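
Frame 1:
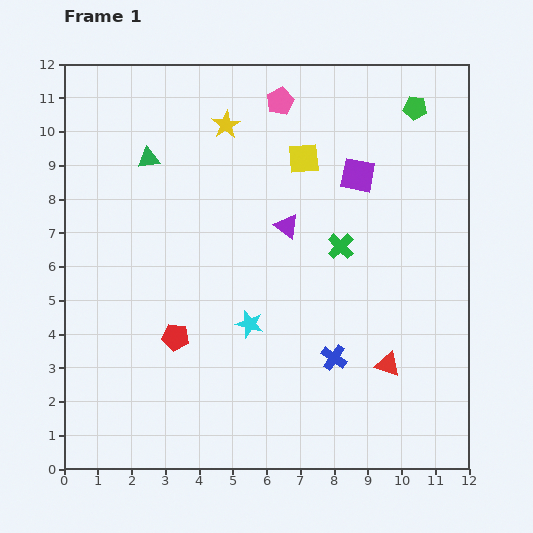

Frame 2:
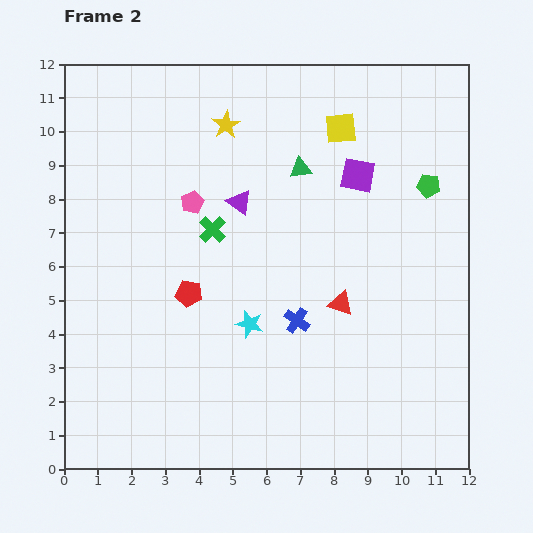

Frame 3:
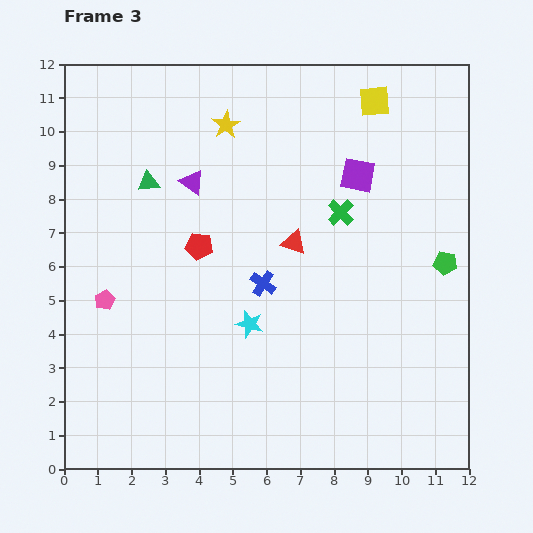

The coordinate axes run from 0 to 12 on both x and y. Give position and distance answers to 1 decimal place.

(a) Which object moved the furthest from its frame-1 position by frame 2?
the green triangle

(moved 4.5; next 4.0)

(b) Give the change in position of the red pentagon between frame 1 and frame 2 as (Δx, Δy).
(0.4, 1.3)

The red pentagon was at (3.3, 3.9) in frame 1 and (3.7, 5.2) in frame 2.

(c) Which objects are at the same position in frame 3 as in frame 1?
the purple square, the yellow star, the cyan star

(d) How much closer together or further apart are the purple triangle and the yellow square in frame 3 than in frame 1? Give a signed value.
+3.8

Distance in frame 1: 2.1. Distance in frame 3: 5.9.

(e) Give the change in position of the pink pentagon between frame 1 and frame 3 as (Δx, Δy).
(-5.2, -5.9)

The pink pentagon was at (6.4, 10.9) in frame 1 and (1.2, 5.0) in frame 3.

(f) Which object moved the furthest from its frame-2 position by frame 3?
the green triangle

(moved 4.5; next 3.9)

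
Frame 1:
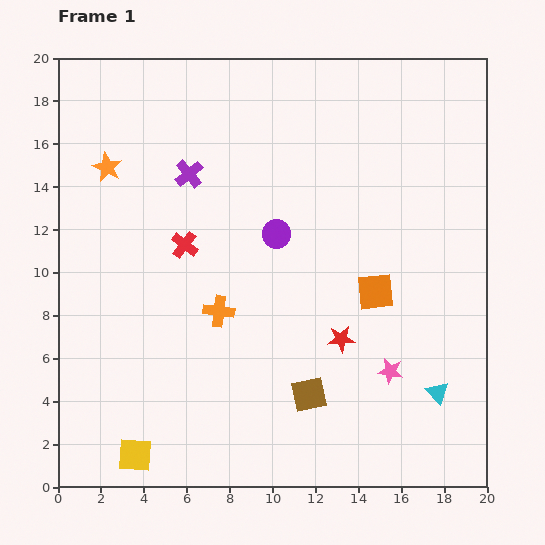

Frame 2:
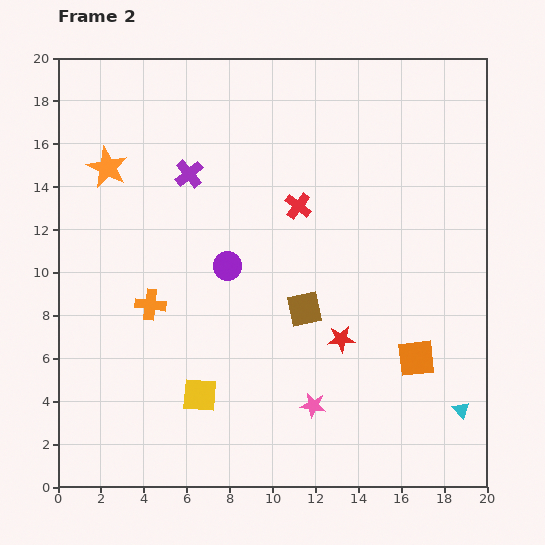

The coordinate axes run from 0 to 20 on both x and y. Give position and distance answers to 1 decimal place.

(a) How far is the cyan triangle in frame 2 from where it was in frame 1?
1.4

The cyan triangle moved from (17.7, 4.4) to (18.8, 3.6), a distance of √(1.1² + 0.8²) ≈ 1.4.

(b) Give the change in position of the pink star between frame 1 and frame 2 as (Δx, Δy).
(-3.6, -1.6)

The pink star was at (15.5, 5.4) in frame 1 and (11.9, 3.8) in frame 2.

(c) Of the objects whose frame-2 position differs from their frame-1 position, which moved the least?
the cyan triangle

(moved 1.4)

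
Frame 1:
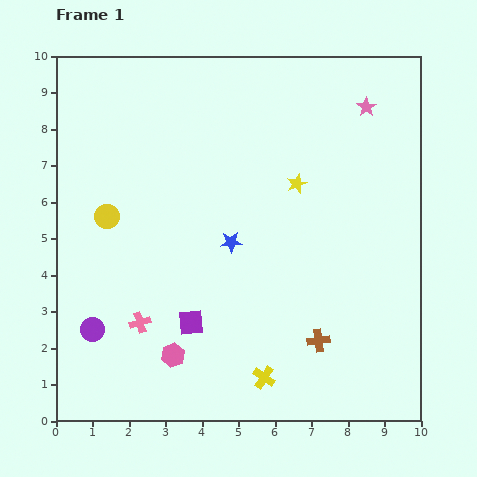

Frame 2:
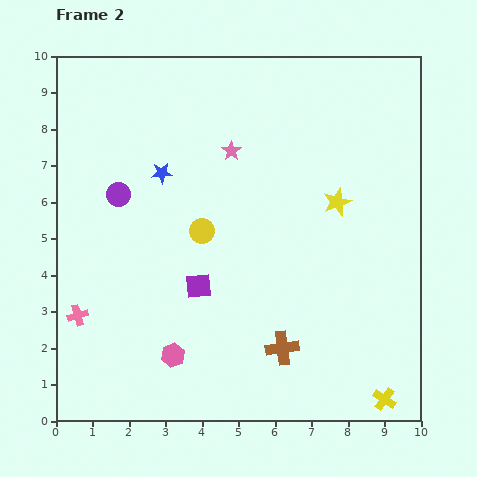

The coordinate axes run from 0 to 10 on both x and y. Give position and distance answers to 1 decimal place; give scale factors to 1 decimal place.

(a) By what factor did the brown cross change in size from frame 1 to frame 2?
1.5×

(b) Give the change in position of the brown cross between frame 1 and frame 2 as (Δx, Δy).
(-1.0, -0.2)

The brown cross was at (7.2, 2.2) in frame 1 and (6.2, 2.0) in frame 2.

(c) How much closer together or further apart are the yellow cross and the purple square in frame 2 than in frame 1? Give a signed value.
+3.5

Distance in frame 1: 2.5. Distance in frame 2: 6.0.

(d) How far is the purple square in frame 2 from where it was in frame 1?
1.0

The purple square moved from (3.7, 2.7) to (3.9, 3.7), a distance of √(0.2² + 1.0²) ≈ 1.0.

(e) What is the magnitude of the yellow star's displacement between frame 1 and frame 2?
1.2

The yellow star moved from (6.6, 6.5) to (7.7, 6.0), a distance of √(1.1² + 0.5²) ≈ 1.2.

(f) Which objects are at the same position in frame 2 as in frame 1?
the pink hexagon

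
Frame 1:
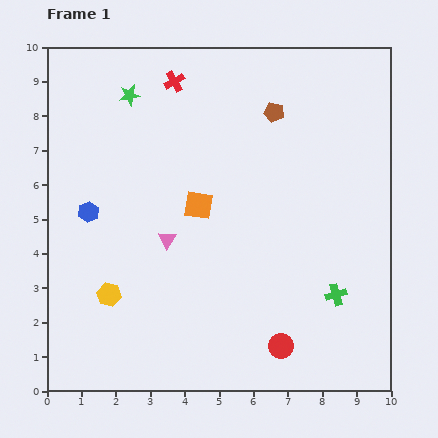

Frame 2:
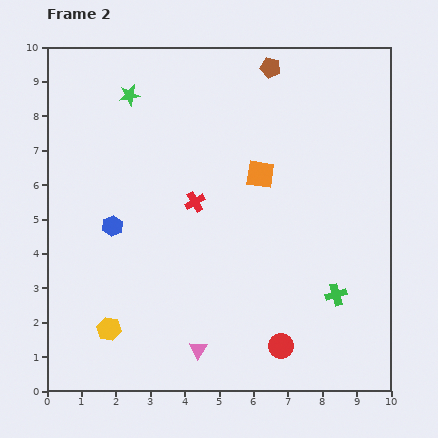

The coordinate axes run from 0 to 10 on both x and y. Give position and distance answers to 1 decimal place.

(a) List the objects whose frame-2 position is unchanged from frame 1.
the red circle, the green cross, the green star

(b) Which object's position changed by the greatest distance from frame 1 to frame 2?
the red cross

(moved 3.6; next 3.3)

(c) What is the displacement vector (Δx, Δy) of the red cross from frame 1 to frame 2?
(0.6, -3.5)

The red cross was at (3.7, 9.0) in frame 1 and (4.3, 5.5) in frame 2.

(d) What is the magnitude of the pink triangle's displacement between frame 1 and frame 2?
3.3

The pink triangle moved from (3.5, 4.4) to (4.4, 1.2), a distance of √(0.9² + 3.2²) ≈ 3.3.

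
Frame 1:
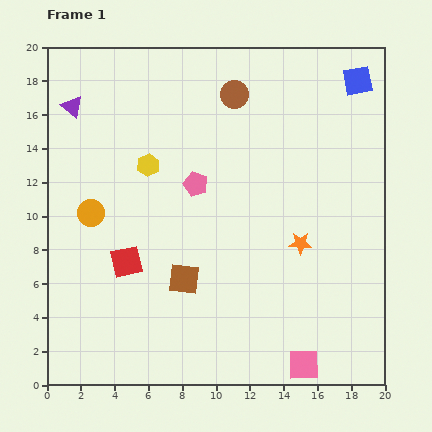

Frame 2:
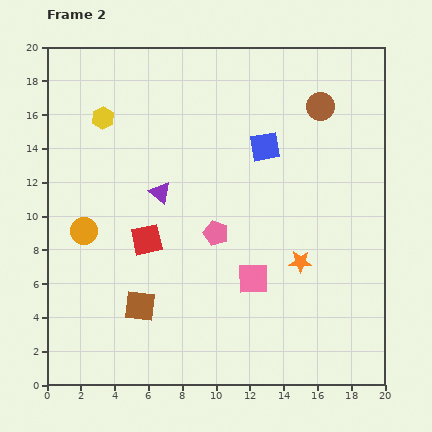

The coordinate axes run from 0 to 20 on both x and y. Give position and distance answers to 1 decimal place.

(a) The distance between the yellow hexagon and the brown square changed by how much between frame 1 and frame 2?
+4.3

Distance in frame 1: 7.0. Distance in frame 2: 11.3.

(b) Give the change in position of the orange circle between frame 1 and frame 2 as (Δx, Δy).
(-0.4, -1.1)

The orange circle was at (2.6, 10.2) in frame 1 and (2.2, 9.1) in frame 2.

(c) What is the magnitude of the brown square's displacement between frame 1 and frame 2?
3.1

The brown square moved from (8.1, 6.3) to (5.5, 4.7), a distance of √(2.6² + 1.6²) ≈ 3.1.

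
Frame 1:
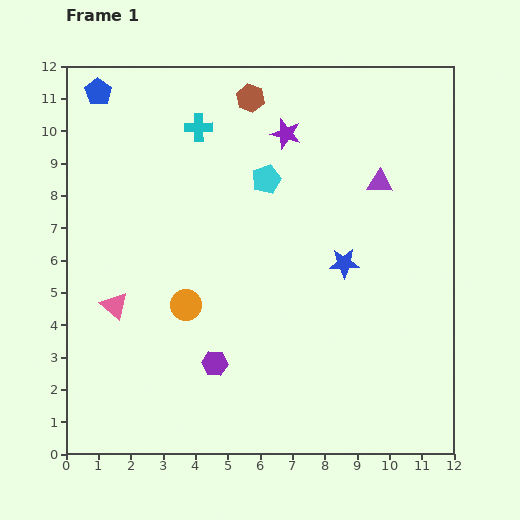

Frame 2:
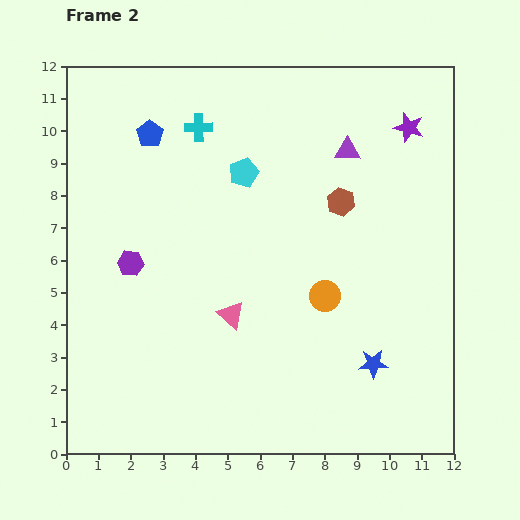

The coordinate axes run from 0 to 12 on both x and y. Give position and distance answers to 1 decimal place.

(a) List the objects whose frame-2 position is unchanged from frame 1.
the cyan cross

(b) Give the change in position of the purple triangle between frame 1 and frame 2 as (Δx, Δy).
(-1.0, 1.0)

The purple triangle was at (9.7, 8.4) in frame 1 and (8.7, 9.4) in frame 2.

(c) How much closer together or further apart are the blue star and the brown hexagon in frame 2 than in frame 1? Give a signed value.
-0.8

Distance in frame 1: 5.9. Distance in frame 2: 5.1.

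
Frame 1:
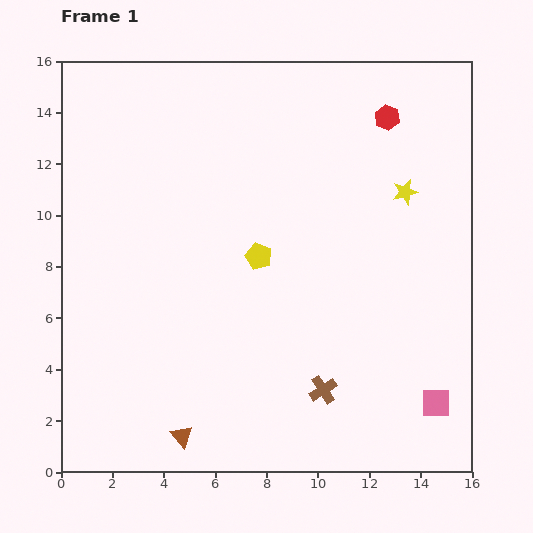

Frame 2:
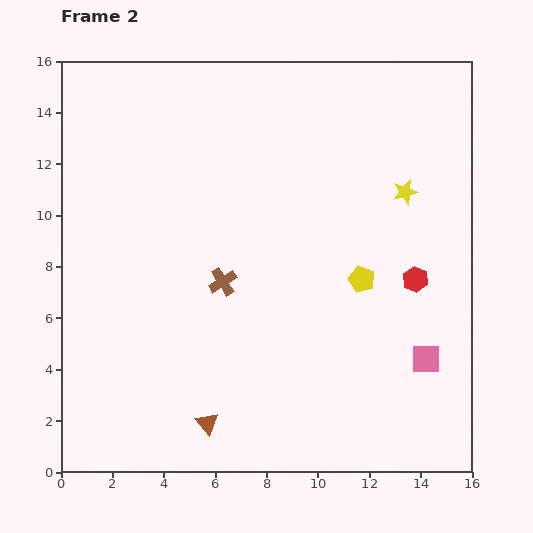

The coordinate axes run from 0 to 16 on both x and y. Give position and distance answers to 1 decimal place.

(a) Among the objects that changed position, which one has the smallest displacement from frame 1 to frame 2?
the brown triangle

(moved 1.1)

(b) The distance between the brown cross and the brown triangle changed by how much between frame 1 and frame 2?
-0.3

Distance in frame 1: 5.8. Distance in frame 2: 5.5.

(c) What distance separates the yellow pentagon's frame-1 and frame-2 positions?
4.1

The yellow pentagon moved from (7.7, 8.4) to (11.7, 7.5), a distance of √(4.0² + 0.9²) ≈ 4.1.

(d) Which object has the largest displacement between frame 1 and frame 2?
the red hexagon

(moved 6.4; next 5.7)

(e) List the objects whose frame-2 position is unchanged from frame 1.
the yellow star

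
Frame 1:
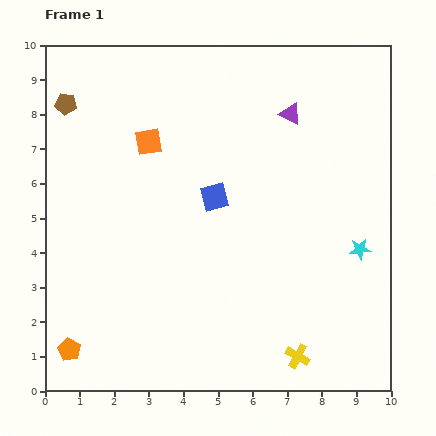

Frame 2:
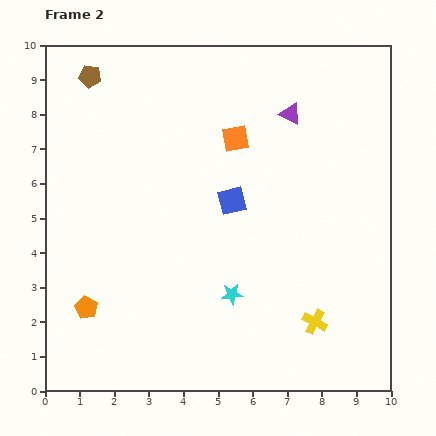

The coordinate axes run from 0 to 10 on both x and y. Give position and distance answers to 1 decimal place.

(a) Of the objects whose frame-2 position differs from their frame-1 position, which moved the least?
the blue square

(moved 0.5)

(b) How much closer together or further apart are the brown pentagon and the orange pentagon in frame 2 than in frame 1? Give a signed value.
-0.4

Distance in frame 1: 7.1. Distance in frame 2: 6.7.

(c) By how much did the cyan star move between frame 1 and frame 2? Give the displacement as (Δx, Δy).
(-3.7, -1.3)

The cyan star was at (9.1, 4.1) in frame 1 and (5.4, 2.8) in frame 2.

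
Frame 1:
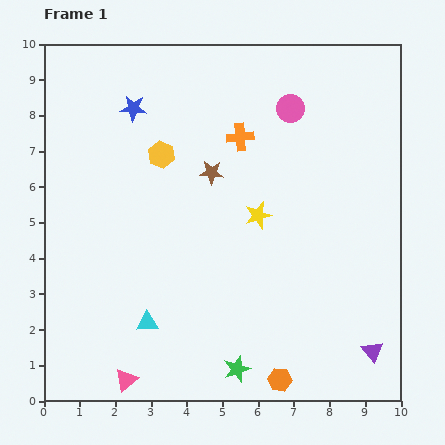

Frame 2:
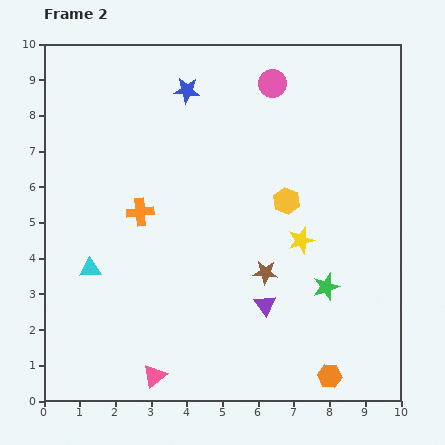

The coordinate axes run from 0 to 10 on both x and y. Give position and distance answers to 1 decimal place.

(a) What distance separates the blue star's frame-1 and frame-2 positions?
1.6

The blue star moved from (2.5, 8.2) to (4.0, 8.7), a distance of √(1.5² + 0.5²) ≈ 1.6.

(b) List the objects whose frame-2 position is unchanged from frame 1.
none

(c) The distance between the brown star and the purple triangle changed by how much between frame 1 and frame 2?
-5.8

Distance in frame 1: 6.7. Distance in frame 2: 0.9.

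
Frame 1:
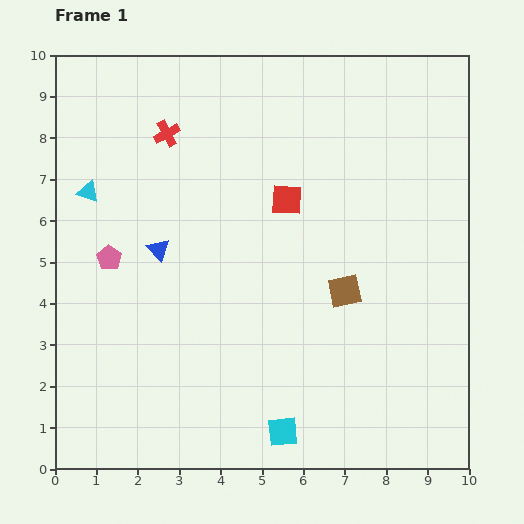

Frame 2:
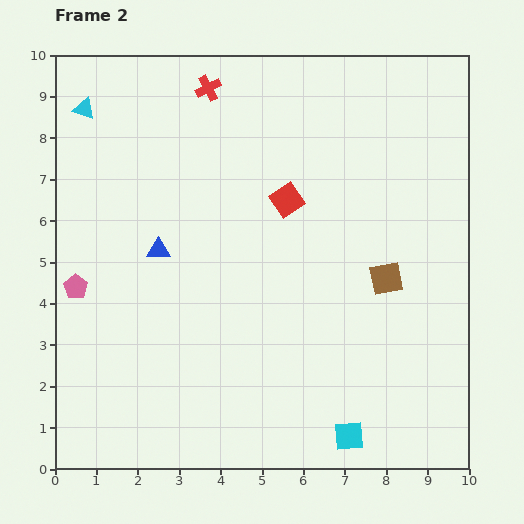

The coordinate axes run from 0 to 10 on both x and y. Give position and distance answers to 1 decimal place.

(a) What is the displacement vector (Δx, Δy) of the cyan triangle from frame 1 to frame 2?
(-0.1, 2.0)

The cyan triangle was at (0.8, 6.7) in frame 1 and (0.7, 8.7) in frame 2.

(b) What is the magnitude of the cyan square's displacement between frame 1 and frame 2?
1.6

The cyan square moved from (5.5, 0.9) to (7.1, 0.8), a distance of √(1.6² + 0.1²) ≈ 1.6.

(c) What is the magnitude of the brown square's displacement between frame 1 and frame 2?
1.0

The brown square moved from (7.0, 4.3) to (8.0, 4.6), a distance of √(1.0² + 0.3²) ≈ 1.0.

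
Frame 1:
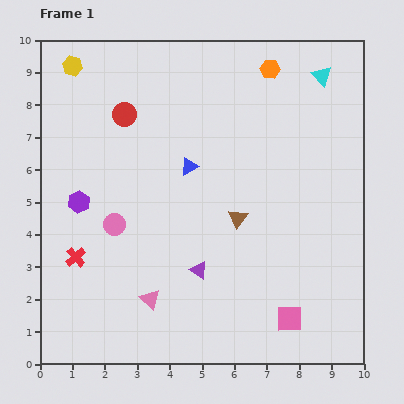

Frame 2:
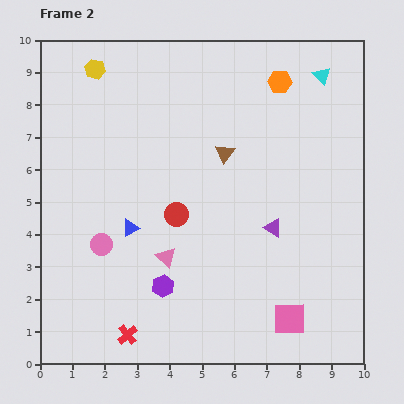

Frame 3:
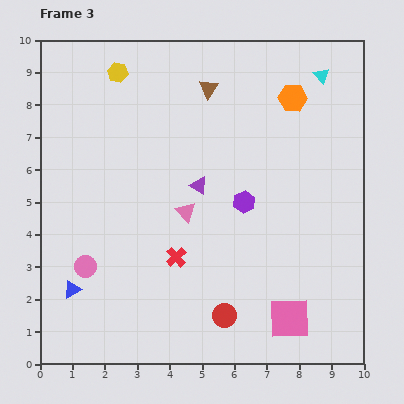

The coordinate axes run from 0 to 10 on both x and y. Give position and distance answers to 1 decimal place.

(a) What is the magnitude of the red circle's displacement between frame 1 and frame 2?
3.5

The red circle moved from (2.6, 7.7) to (4.2, 4.6), a distance of √(1.6² + 3.1²) ≈ 3.5.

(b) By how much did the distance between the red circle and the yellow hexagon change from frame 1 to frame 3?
+6.0

Distance in frame 1: 2.2. Distance in frame 3: 8.2.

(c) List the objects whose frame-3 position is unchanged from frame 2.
the pink square, the cyan triangle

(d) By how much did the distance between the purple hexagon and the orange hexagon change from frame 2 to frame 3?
-3.8

Distance in frame 2: 7.3. Distance in frame 3: 3.5.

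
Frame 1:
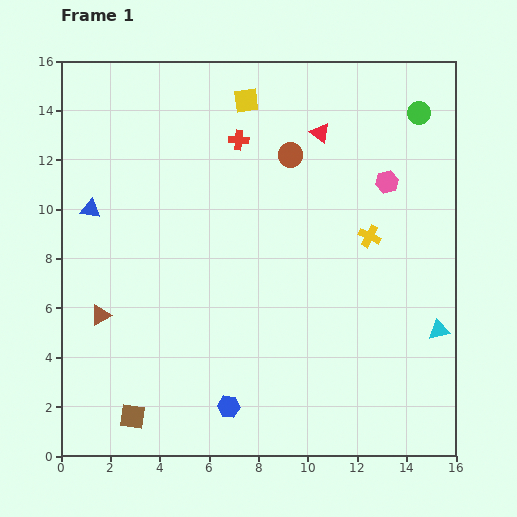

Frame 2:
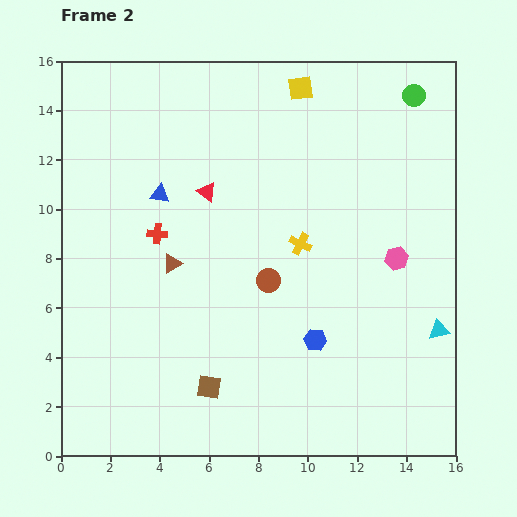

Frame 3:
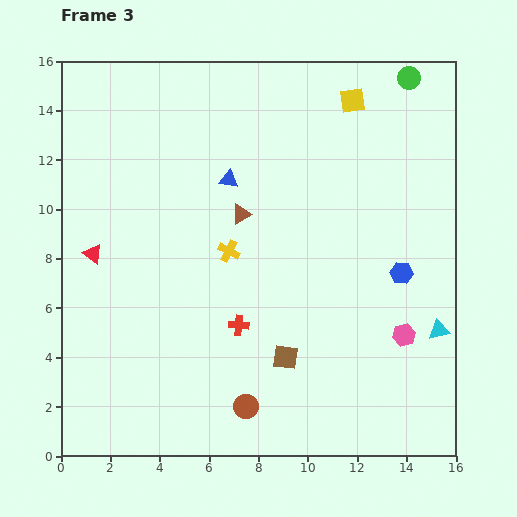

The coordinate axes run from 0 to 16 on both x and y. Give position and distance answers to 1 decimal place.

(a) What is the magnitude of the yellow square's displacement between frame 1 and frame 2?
2.3

The yellow square moved from (7.5, 14.4) to (9.7, 14.9), a distance of √(2.2² + 0.5²) ≈ 2.3.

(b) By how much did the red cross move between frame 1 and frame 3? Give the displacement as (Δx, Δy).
(0.0, -7.5)

The red cross was at (7.2, 12.8) in frame 1 and (7.2, 5.3) in frame 3.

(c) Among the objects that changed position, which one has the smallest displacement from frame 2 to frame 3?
the green circle

(moved 0.7)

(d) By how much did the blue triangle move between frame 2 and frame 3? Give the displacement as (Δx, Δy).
(2.8, 0.6)

The blue triangle was at (4.0, 10.6) in frame 2 and (6.8, 11.2) in frame 3.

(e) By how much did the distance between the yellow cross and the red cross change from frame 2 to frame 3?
-2.8

Distance in frame 2: 5.8. Distance in frame 3: 3.0.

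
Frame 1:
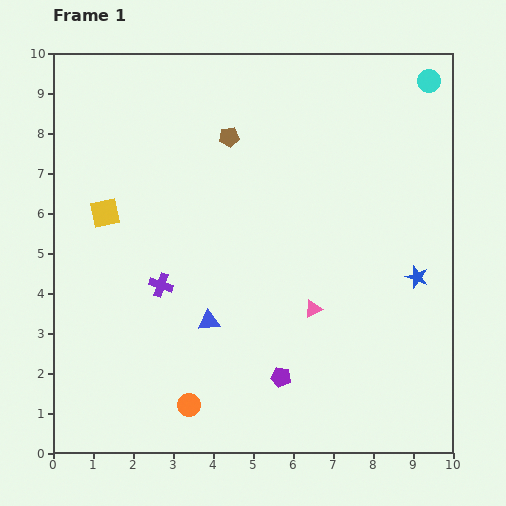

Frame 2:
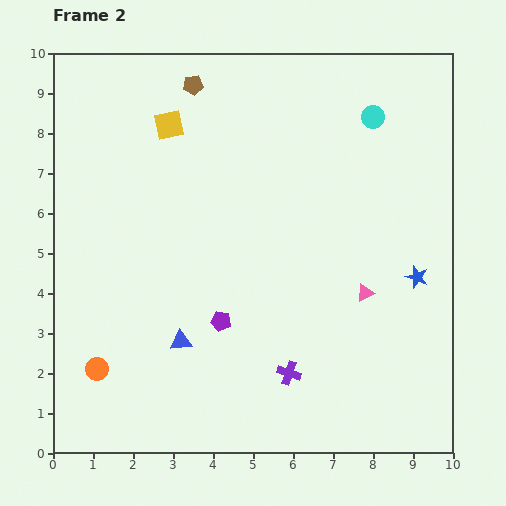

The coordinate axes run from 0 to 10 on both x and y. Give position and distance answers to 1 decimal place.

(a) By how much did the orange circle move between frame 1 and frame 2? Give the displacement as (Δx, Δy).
(-2.3, 0.9)

The orange circle was at (3.4, 1.2) in frame 1 and (1.1, 2.1) in frame 2.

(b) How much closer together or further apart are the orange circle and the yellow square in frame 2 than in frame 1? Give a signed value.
+1.2

Distance in frame 1: 5.2. Distance in frame 2: 6.4.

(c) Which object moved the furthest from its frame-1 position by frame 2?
the purple cross

(moved 3.9; next 2.7)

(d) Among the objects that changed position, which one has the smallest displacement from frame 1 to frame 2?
the blue triangle

(moved 0.9)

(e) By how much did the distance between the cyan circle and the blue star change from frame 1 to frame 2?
-0.8

Distance in frame 1: 4.9. Distance in frame 2: 4.1.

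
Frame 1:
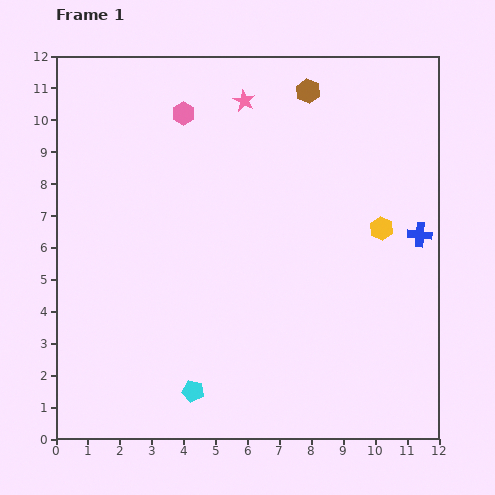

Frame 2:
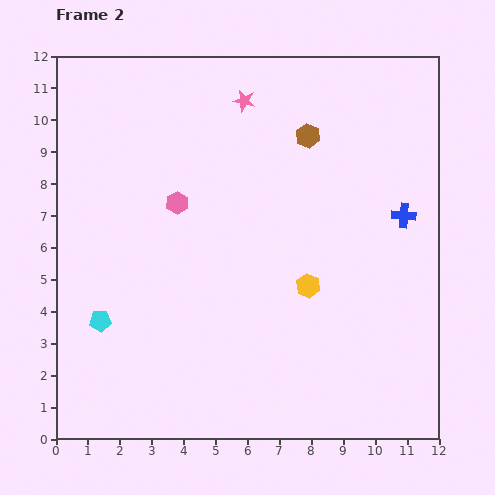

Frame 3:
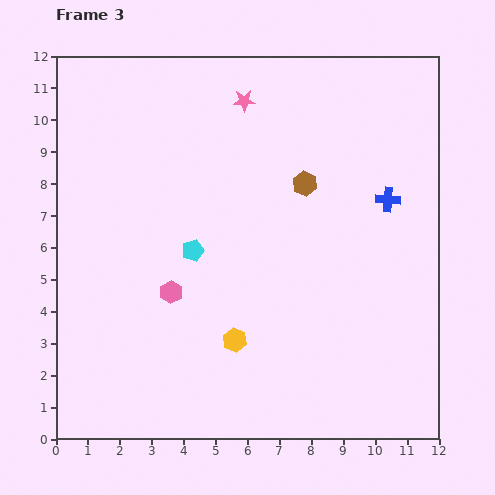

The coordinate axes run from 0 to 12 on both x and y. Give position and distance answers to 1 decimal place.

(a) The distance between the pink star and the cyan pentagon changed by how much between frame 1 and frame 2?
-1.0

Distance in frame 1: 9.2. Distance in frame 2: 8.2.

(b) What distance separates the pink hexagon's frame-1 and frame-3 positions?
5.6

The pink hexagon moved from (4.0, 10.2) to (3.6, 4.6), a distance of √(0.4² + 5.6²) ≈ 5.6.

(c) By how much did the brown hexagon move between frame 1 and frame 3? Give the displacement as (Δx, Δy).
(-0.1, -2.9)

The brown hexagon was at (7.9, 10.9) in frame 1 and (7.8, 8.0) in frame 3.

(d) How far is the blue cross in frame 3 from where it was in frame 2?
0.7

The blue cross moved from (10.9, 7.0) to (10.4, 7.5), a distance of √(0.5² + 0.5²) ≈ 0.7.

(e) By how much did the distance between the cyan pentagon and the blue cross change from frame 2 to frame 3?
-3.8

Distance in frame 2: 10.1. Distance in frame 3: 6.3.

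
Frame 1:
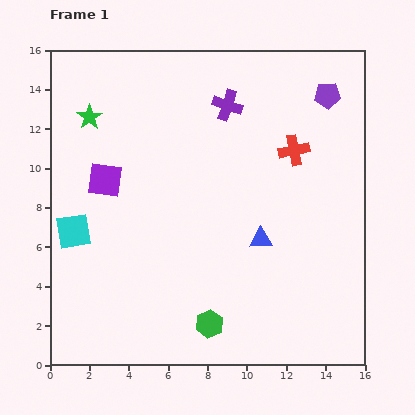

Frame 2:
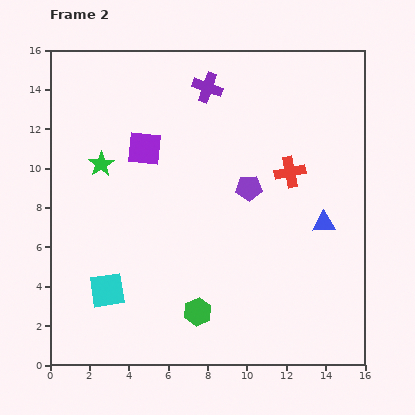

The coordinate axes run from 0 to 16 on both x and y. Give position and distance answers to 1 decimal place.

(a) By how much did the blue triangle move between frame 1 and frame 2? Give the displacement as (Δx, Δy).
(3.2, 0.8)

The blue triangle was at (10.7, 6.4) in frame 1 and (13.9, 7.2) in frame 2.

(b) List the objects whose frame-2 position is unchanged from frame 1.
none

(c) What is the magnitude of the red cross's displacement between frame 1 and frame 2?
1.1

The red cross moved from (12.4, 10.9) to (12.2, 9.8), a distance of √(0.2² + 1.1²) ≈ 1.1.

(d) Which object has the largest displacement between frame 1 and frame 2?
the purple pentagon

(moved 6.2; next 3.4)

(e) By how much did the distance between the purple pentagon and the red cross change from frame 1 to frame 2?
-1.1

Distance in frame 1: 3.3. Distance in frame 2: 2.2.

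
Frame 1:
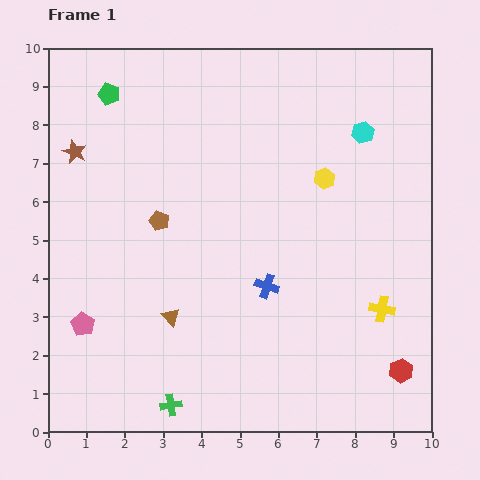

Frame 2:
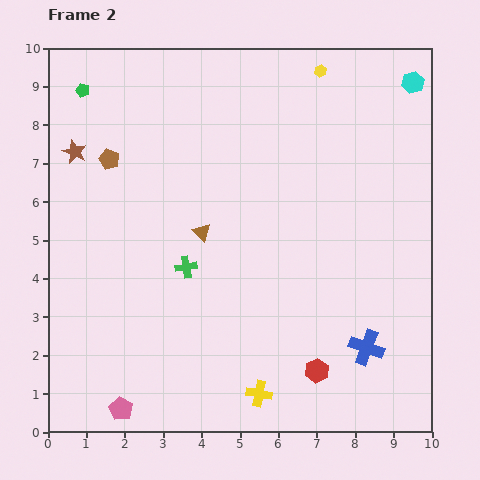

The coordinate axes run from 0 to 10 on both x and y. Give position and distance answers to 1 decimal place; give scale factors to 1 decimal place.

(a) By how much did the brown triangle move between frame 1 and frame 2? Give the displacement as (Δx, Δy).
(0.8, 2.2)

The brown triangle was at (3.2, 3.0) in frame 1 and (4.0, 5.2) in frame 2.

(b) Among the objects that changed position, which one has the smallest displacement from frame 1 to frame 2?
the green pentagon

(moved 0.7)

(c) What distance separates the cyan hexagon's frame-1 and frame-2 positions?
1.8

The cyan hexagon moved from (8.2, 7.8) to (9.5, 9.1), a distance of √(1.3² + 1.3²) ≈ 1.8.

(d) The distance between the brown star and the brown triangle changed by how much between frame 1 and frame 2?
-1.1

Distance in frame 1: 5.0. Distance in frame 2: 3.9.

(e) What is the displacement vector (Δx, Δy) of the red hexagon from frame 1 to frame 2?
(-2.2, 0.0)

The red hexagon was at (9.2, 1.6) in frame 1 and (7.0, 1.6) in frame 2.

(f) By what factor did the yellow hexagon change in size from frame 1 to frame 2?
0.6×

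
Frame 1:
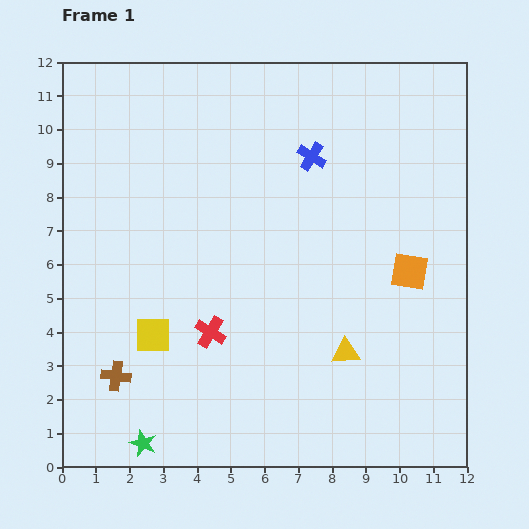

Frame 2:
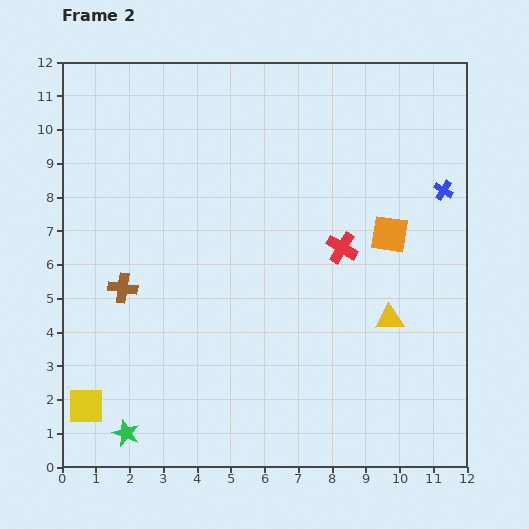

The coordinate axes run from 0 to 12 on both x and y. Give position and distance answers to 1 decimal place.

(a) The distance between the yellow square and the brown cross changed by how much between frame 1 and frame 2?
+2.1

Distance in frame 1: 1.6. Distance in frame 2: 3.7.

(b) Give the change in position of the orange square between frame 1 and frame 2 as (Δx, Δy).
(-0.6, 1.1)

The orange square was at (10.3, 5.8) in frame 1 and (9.7, 6.9) in frame 2.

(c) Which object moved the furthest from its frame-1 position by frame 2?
the red cross

(moved 4.6; next 4.0)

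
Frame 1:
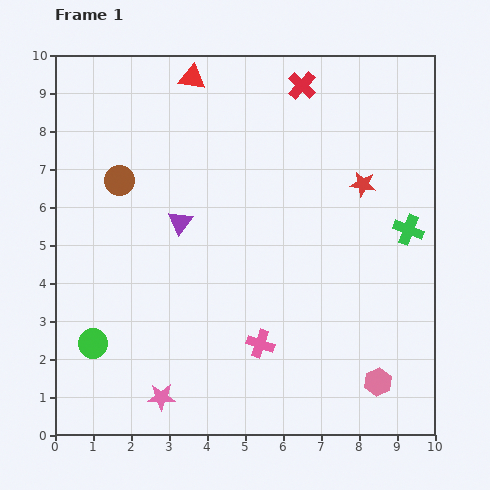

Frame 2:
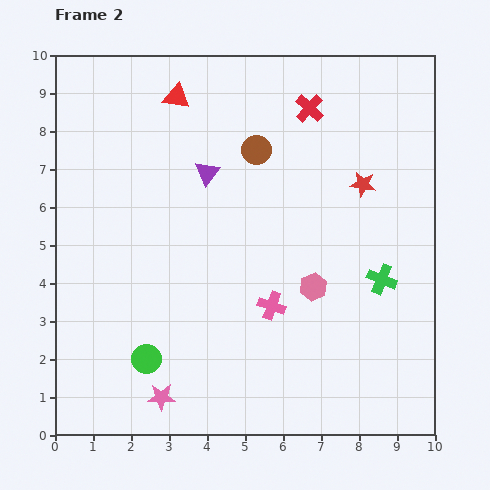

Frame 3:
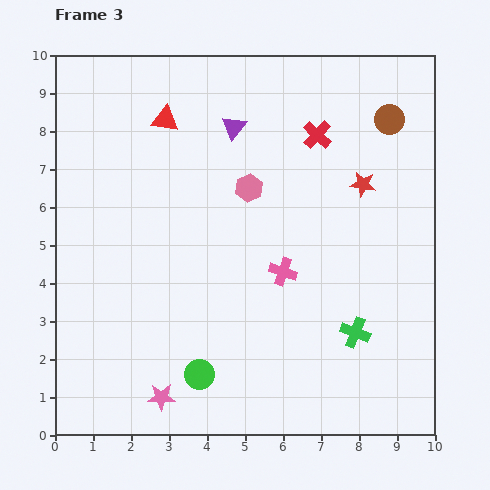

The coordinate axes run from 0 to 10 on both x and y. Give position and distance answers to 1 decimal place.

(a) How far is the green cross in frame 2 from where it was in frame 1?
1.5

The green cross moved from (9.3, 5.4) to (8.6, 4.1), a distance of √(0.7² + 1.3²) ≈ 1.5.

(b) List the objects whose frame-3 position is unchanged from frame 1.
the pink star, the red star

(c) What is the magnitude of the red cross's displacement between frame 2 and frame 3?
0.7

The red cross moved from (6.7, 8.6) to (6.9, 7.9), a distance of √(0.2² + 0.7²) ≈ 0.7.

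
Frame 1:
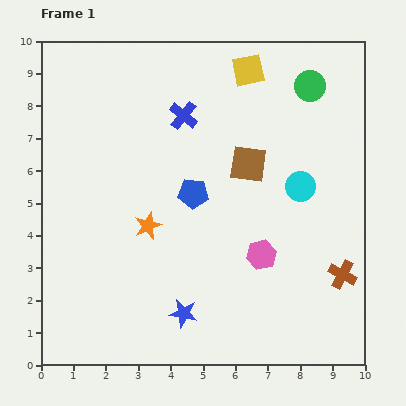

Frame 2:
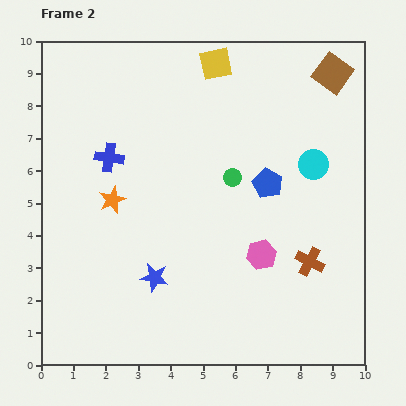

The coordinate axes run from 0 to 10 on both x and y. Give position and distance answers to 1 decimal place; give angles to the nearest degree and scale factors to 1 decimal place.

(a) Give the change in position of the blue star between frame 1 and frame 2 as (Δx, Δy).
(-0.9, 1.1)

The blue star was at (4.4, 1.6) in frame 1 and (3.5, 2.7) in frame 2.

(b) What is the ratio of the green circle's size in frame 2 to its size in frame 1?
0.6×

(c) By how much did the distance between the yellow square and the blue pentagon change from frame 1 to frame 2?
-0.2

Distance in frame 1: 4.2. Distance in frame 2: 4.0.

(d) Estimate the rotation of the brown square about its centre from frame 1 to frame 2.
28° clockwise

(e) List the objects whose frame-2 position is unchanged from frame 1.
the pink hexagon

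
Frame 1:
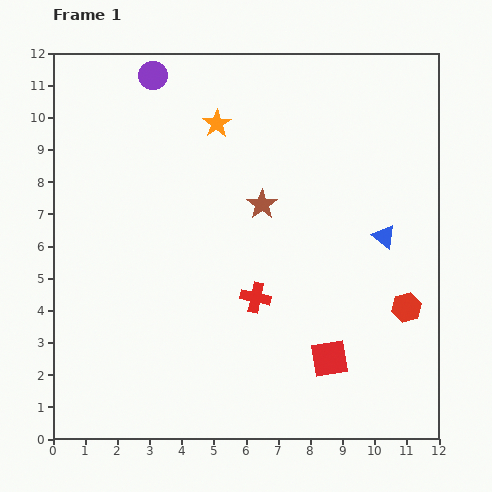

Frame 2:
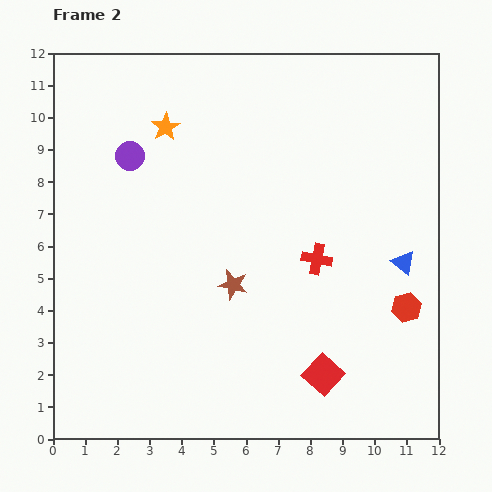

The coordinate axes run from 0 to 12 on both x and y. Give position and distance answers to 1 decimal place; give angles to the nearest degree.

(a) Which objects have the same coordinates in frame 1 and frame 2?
the red hexagon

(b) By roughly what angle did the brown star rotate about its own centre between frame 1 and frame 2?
24° counter-clockwise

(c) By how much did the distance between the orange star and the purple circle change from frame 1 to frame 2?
-1.1

Distance in frame 1: 2.5. Distance in frame 2: 1.4.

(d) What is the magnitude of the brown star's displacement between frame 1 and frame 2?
2.7

The brown star moved from (6.5, 7.3) to (5.6, 4.8), a distance of √(0.9² + 2.5²) ≈ 2.7.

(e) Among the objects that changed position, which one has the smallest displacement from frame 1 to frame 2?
the red square

(moved 0.5)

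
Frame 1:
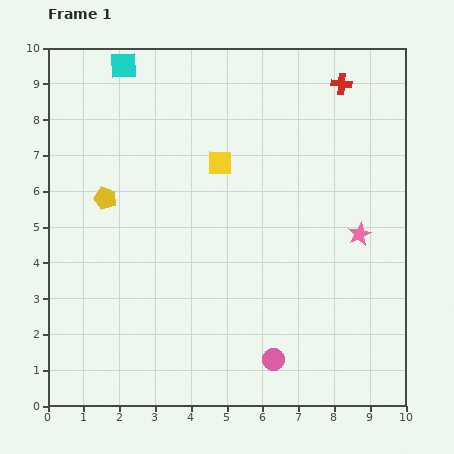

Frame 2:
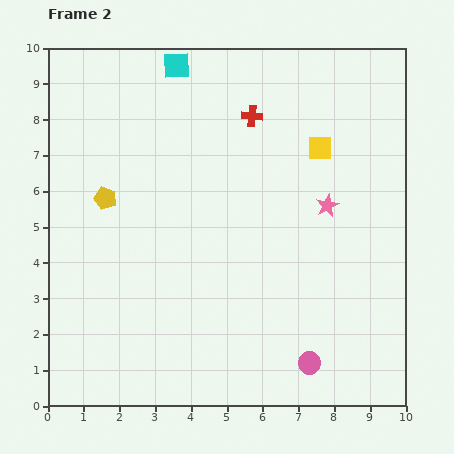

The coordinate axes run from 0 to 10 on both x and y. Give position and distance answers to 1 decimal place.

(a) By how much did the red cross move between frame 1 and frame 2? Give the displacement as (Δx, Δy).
(-2.5, -0.9)

The red cross was at (8.2, 9.0) in frame 1 and (5.7, 8.1) in frame 2.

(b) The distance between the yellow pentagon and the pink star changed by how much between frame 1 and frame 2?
-1.0

Distance in frame 1: 7.2. Distance in frame 2: 6.2.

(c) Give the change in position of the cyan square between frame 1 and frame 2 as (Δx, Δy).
(1.5, 0.0)

The cyan square was at (2.1, 9.5) in frame 1 and (3.6, 9.5) in frame 2.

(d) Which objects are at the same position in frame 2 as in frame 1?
the yellow pentagon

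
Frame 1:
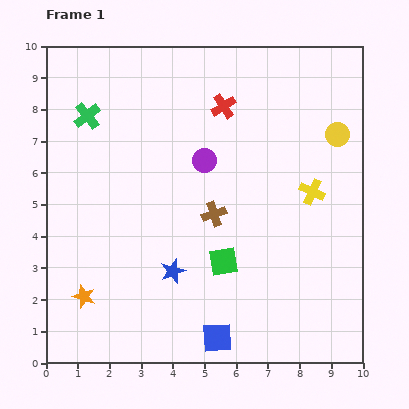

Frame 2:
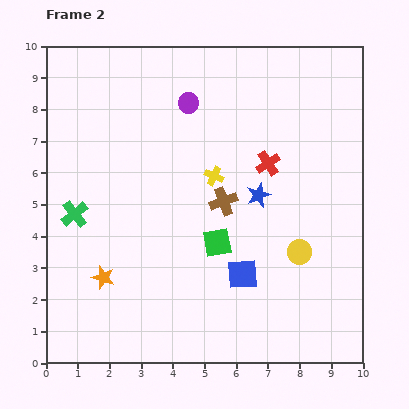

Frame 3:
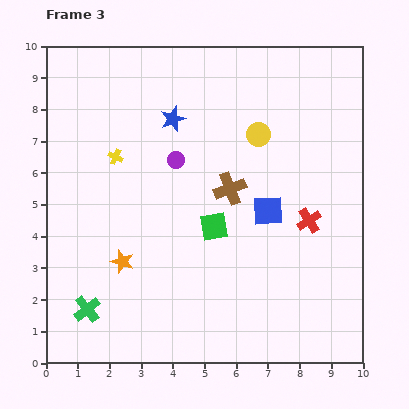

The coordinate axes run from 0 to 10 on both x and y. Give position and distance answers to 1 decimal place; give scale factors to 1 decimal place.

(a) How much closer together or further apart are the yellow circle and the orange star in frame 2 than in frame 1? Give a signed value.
-3.2

Distance in frame 1: 9.5. Distance in frame 2: 6.3.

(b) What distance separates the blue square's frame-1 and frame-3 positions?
4.3

The blue square moved from (5.4, 0.8) to (7.0, 4.8), a distance of √(1.6² + 4.0²) ≈ 4.3.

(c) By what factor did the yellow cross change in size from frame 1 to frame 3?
0.6×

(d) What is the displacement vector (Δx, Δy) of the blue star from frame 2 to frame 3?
(-2.7, 2.4)

The blue star was at (6.7, 5.3) in frame 2 and (4.0, 7.7) in frame 3.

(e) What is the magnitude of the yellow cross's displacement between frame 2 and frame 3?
3.2

The yellow cross moved from (5.3, 5.9) to (2.2, 6.5), a distance of √(3.1² + 0.6²) ≈ 3.2.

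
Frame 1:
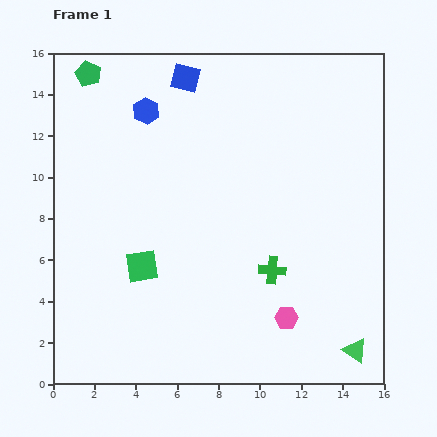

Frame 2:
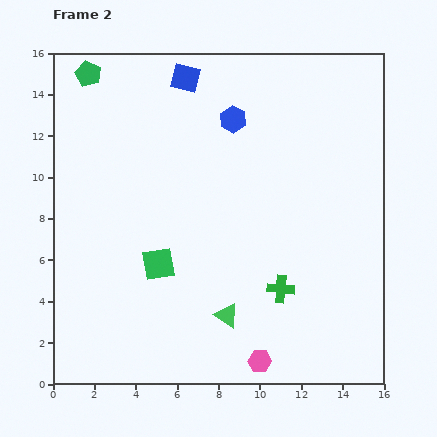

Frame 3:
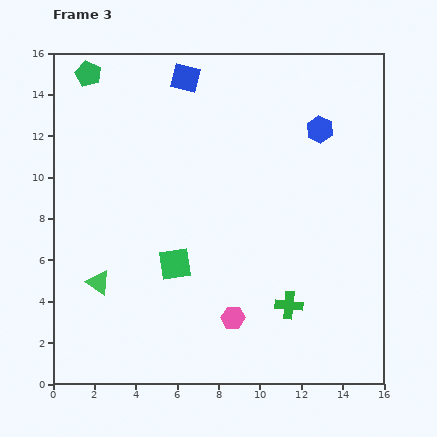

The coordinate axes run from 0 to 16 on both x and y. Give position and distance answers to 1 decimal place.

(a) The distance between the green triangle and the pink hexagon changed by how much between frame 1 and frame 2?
-1.0

Distance in frame 1: 3.7. Distance in frame 2: 2.7.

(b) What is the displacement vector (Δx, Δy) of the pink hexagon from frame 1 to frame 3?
(-2.6, 0.0)

The pink hexagon was at (11.3, 3.2) in frame 1 and (8.7, 3.2) in frame 3.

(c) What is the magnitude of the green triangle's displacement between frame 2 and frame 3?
6.4

The green triangle moved from (8.4, 3.3) to (2.2, 4.9), a distance of √(6.2² + 1.6²) ≈ 6.4.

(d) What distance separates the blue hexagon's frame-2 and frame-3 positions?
4.2

The blue hexagon moved from (8.7, 12.8) to (12.9, 12.3), a distance of √(4.2² + 0.5²) ≈ 4.2.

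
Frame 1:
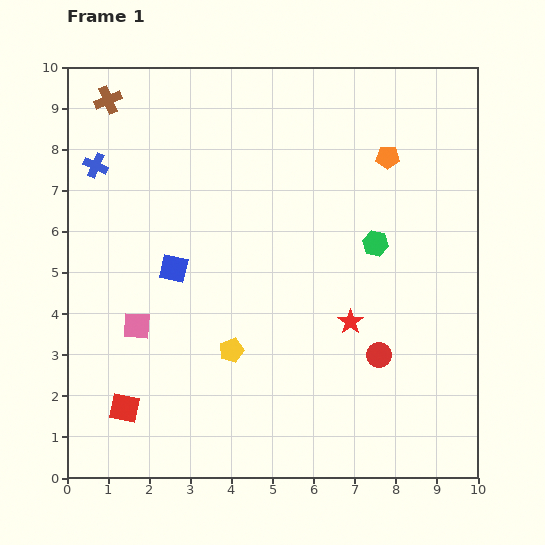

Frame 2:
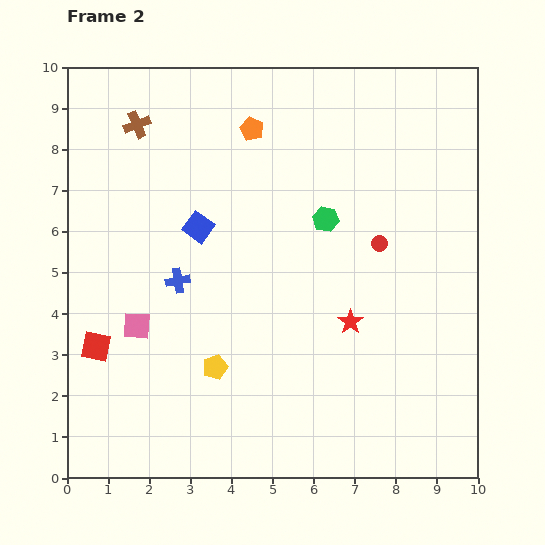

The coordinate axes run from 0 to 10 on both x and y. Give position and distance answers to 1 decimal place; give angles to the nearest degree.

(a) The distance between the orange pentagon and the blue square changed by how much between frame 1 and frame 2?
-3.2

Distance in frame 1: 5.9. Distance in frame 2: 2.7.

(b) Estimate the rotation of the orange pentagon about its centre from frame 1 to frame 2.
24° clockwise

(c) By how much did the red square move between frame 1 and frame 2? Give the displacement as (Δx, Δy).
(-0.7, 1.5)

The red square was at (1.4, 1.7) in frame 1 and (0.7, 3.2) in frame 2.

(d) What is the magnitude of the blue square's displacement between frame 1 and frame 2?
1.2

The blue square moved from (2.6, 5.1) to (3.2, 6.1), a distance of √(0.6² + 1.0²) ≈ 1.2.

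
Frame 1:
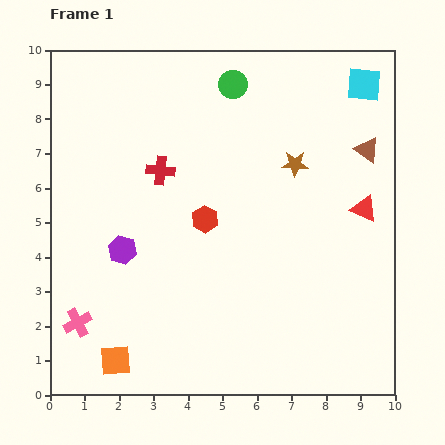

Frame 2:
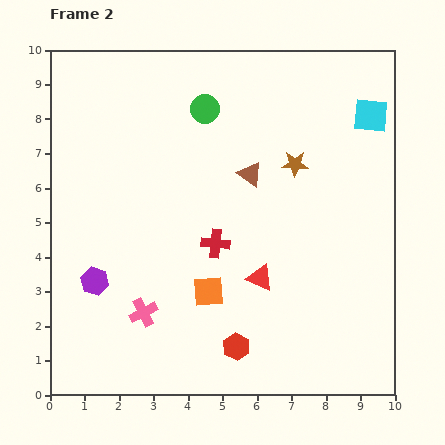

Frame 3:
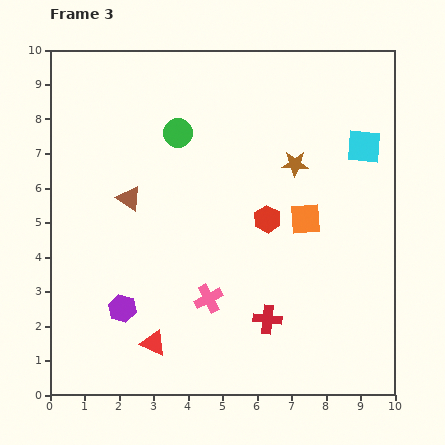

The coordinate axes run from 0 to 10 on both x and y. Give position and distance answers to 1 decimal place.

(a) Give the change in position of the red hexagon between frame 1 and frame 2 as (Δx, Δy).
(0.9, -3.7)

The red hexagon was at (4.5, 5.1) in frame 1 and (5.4, 1.4) in frame 2.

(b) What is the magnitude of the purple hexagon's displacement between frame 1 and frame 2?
1.2

The purple hexagon moved from (2.1, 4.2) to (1.3, 3.3), a distance of √(0.8² + 0.9²) ≈ 1.2.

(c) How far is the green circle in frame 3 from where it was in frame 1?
2.1

The green circle moved from (5.3, 9.0) to (3.7, 7.6), a distance of √(1.6² + 1.4²) ≈ 2.1.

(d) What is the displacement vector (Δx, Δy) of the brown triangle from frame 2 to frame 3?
(-3.5, -0.7)

The brown triangle was at (5.8, 6.4) in frame 2 and (2.3, 5.7) in frame 3.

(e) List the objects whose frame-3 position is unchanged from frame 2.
the brown star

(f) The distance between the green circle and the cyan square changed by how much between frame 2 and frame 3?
+0.6

Distance in frame 2: 4.8. Distance in frame 3: 5.4.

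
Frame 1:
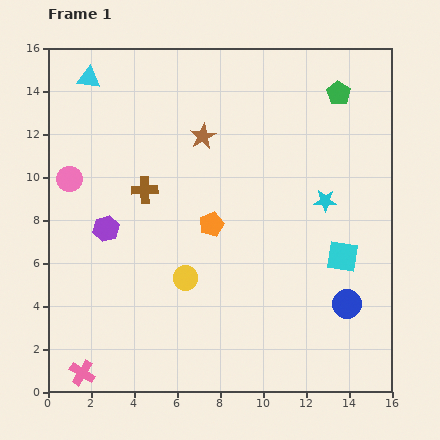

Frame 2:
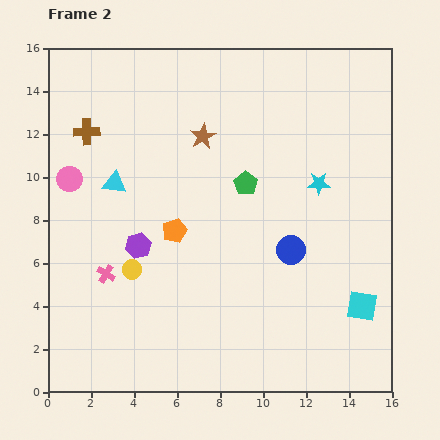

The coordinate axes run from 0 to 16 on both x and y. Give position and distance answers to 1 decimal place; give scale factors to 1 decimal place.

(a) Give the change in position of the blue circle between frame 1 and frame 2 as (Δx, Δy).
(-2.6, 2.5)

The blue circle was at (13.9, 4.1) in frame 1 and (11.3, 6.6) in frame 2.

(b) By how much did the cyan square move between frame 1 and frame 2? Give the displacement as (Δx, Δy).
(0.9, -2.3)

The cyan square was at (13.7, 6.3) in frame 1 and (14.6, 4.0) in frame 2.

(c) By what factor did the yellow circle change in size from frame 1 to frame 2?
0.8×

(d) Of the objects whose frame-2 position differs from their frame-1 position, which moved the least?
the cyan star

(moved 0.9)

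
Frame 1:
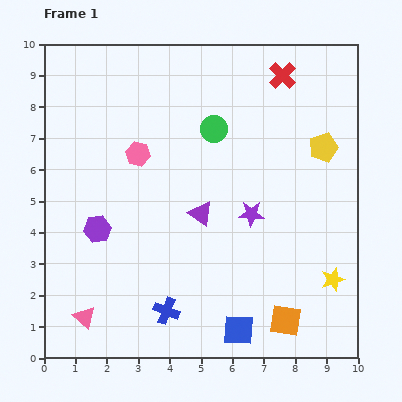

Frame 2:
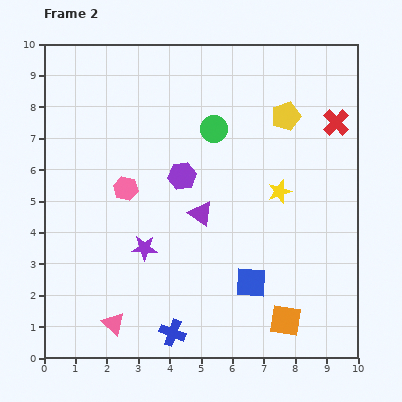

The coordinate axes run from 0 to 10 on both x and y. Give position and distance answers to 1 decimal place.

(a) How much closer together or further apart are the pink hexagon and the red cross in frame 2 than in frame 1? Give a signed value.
+1.8

Distance in frame 1: 5.2. Distance in frame 2: 7.0.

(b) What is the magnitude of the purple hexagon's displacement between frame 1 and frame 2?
3.2

The purple hexagon moved from (1.7, 4.1) to (4.4, 5.8), a distance of √(2.7² + 1.7²) ≈ 3.2.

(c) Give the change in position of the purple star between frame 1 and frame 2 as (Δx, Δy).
(-3.4, -1.1)

The purple star was at (6.6, 4.6) in frame 1 and (3.2, 3.5) in frame 2.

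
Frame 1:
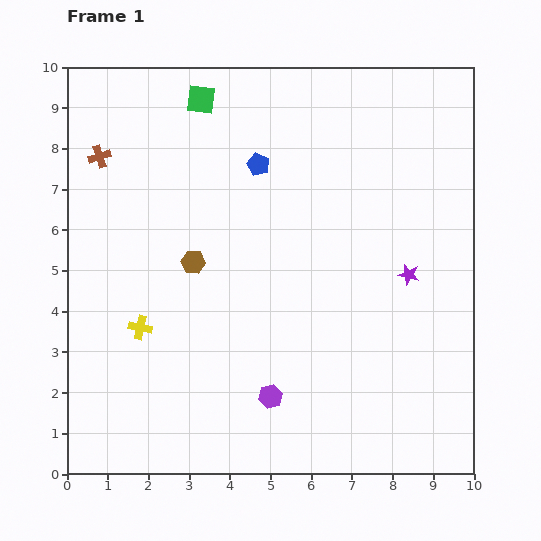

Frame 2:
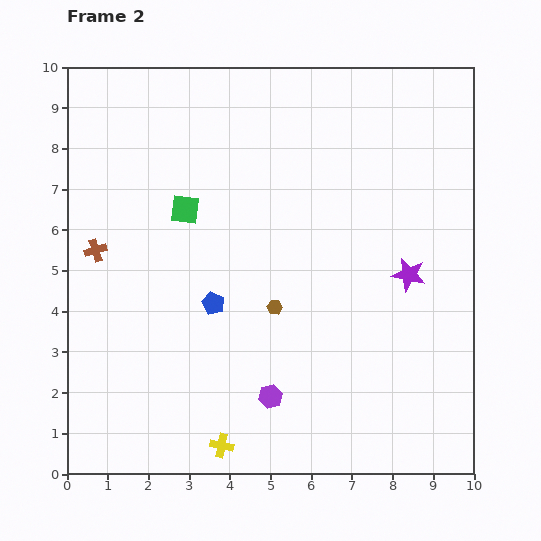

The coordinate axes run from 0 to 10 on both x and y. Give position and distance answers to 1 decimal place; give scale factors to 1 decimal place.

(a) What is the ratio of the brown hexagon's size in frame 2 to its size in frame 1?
0.6×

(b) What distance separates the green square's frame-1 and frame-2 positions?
2.7

The green square moved from (3.3, 9.2) to (2.9, 6.5), a distance of √(0.4² + 2.7²) ≈ 2.7.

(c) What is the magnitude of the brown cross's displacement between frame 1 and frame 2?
2.3

The brown cross moved from (0.8, 7.8) to (0.7, 5.5), a distance of √(0.1² + 2.3²) ≈ 2.3.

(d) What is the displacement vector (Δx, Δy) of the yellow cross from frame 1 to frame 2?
(2.0, -2.9)

The yellow cross was at (1.8, 3.6) in frame 1 and (3.8, 0.7) in frame 2.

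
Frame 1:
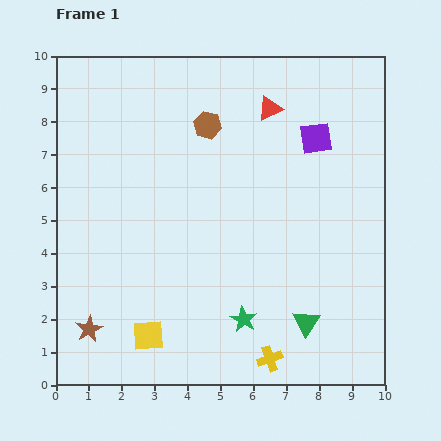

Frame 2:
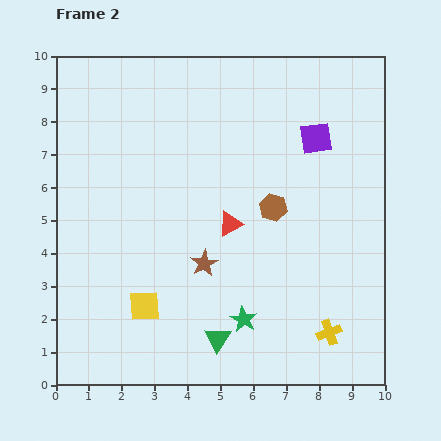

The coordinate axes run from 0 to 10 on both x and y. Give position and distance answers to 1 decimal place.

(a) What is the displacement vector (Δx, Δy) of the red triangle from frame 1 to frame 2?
(-1.2, -3.5)

The red triangle was at (6.5, 8.4) in frame 1 and (5.3, 4.9) in frame 2.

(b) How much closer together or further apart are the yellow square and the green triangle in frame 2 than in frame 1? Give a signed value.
-2.4

Distance in frame 1: 4.8. Distance in frame 2: 2.4.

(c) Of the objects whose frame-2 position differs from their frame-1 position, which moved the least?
the yellow square

(moved 0.9)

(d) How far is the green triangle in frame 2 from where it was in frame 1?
2.7

The green triangle moved from (7.6, 1.9) to (4.9, 1.4), a distance of √(2.7² + 0.5²) ≈ 2.7.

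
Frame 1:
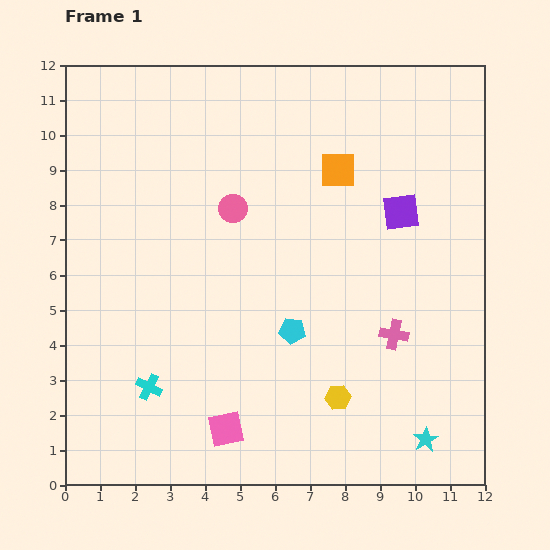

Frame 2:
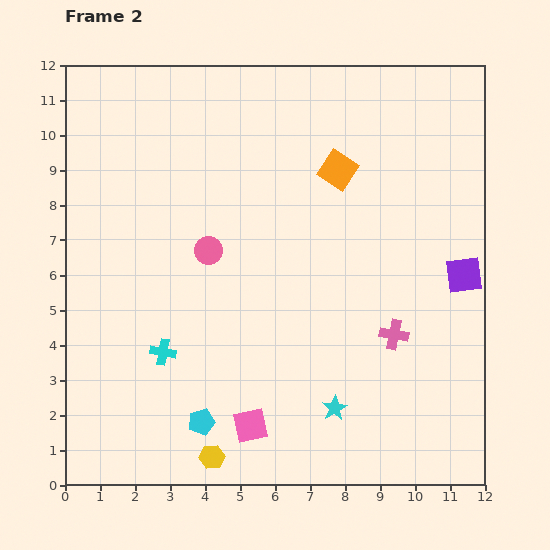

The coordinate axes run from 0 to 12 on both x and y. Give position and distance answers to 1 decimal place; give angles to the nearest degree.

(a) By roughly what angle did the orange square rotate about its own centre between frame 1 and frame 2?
31° clockwise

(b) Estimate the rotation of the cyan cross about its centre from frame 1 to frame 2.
17° counter-clockwise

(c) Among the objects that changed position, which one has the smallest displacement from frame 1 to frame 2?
the pink square

(moved 0.7)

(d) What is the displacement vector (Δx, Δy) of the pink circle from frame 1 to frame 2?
(-0.7, -1.2)

The pink circle was at (4.8, 7.9) in frame 1 and (4.1, 6.7) in frame 2.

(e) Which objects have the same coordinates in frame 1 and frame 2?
the orange square, the pink cross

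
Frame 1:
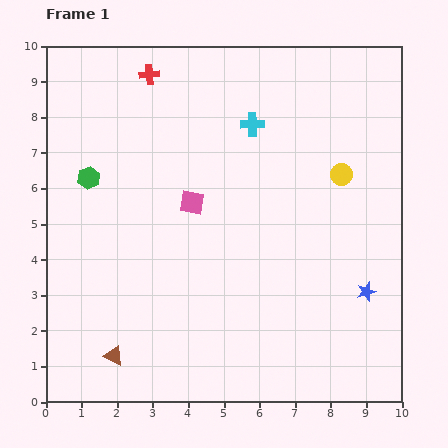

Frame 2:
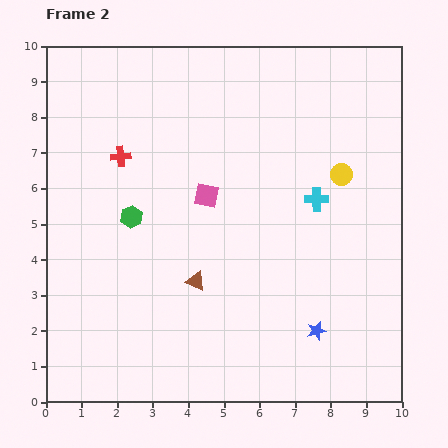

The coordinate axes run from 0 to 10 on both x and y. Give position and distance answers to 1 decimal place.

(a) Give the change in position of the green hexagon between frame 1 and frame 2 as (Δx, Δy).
(1.2, -1.1)

The green hexagon was at (1.2, 6.3) in frame 1 and (2.4, 5.2) in frame 2.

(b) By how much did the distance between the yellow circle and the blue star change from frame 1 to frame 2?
+1.1

Distance in frame 1: 3.4. Distance in frame 2: 4.5.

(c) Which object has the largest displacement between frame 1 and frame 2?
the brown triangle

(moved 3.1; next 2.8)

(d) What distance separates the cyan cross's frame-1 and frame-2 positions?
2.8

The cyan cross moved from (5.8, 7.8) to (7.6, 5.7), a distance of √(1.8² + 2.1²) ≈ 2.8.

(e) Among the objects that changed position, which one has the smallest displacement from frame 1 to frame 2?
the pink square

(moved 0.4)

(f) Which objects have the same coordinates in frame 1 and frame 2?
the yellow circle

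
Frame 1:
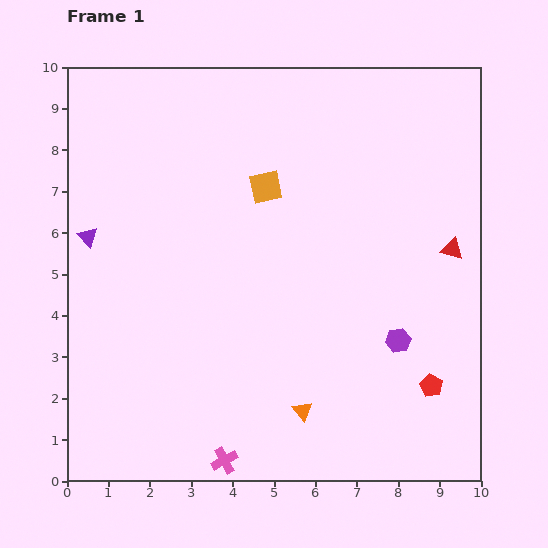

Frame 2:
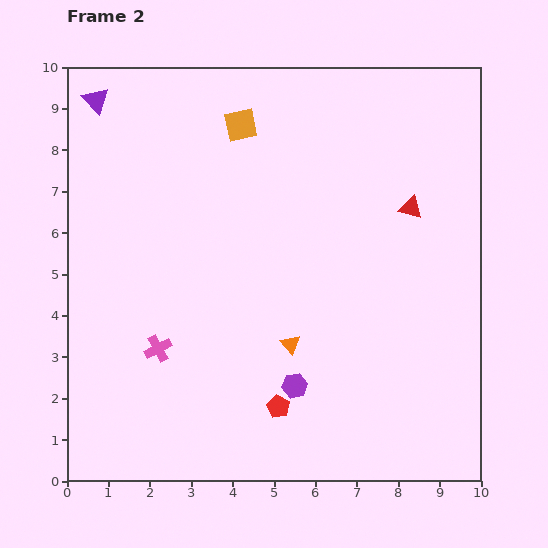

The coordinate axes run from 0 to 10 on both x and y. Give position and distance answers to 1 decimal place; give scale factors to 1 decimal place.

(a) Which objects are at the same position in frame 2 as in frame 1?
none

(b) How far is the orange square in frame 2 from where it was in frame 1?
1.6

The orange square moved from (4.8, 7.1) to (4.2, 8.6), a distance of √(0.6² + 1.5²) ≈ 1.6.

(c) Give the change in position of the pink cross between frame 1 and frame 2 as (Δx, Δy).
(-1.6, 2.7)

The pink cross was at (3.8, 0.5) in frame 1 and (2.2, 3.2) in frame 2.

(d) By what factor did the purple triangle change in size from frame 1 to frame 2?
1.3×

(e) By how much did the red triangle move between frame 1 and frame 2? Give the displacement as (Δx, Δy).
(-1.0, 1.0)

The red triangle was at (9.3, 5.6) in frame 1 and (8.3, 6.6) in frame 2.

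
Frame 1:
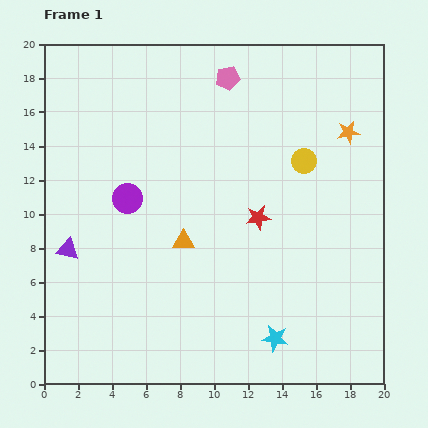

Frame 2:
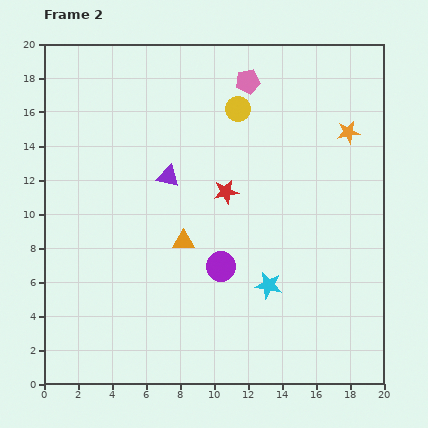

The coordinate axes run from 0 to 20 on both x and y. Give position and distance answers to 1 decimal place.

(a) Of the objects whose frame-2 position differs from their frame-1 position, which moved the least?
the pink pentagon

(moved 1.2)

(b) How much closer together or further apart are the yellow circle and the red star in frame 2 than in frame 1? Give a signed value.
+0.6

Distance in frame 1: 4.3. Distance in frame 2: 4.9.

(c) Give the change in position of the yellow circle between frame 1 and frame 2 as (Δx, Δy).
(-3.9, 3.1)

The yellow circle was at (15.3, 13.1) in frame 1 and (11.4, 16.2) in frame 2.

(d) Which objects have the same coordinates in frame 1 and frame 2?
the orange triangle, the orange star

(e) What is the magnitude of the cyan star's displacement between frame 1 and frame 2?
3.1

The cyan star moved from (13.6, 2.7) to (13.2, 5.8), a distance of √(0.4² + 3.1²) ≈ 3.1.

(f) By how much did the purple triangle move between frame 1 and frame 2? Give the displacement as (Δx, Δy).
(5.9, 4.3)

The purple triangle was at (1.4, 7.9) in frame 1 and (7.3, 12.2) in frame 2.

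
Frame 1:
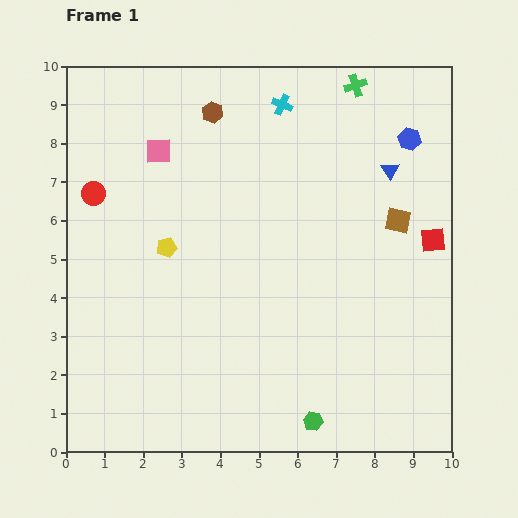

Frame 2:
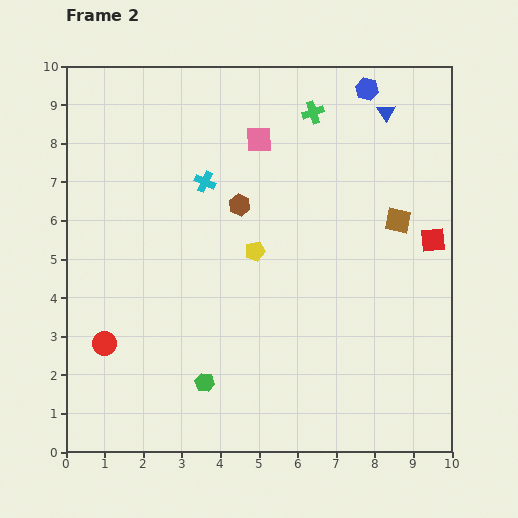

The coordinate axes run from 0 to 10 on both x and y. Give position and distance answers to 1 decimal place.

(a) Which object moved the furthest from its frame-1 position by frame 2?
the red circle

(moved 3.9; next 3.0)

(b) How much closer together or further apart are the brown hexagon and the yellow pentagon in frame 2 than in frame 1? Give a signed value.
-2.4

Distance in frame 1: 3.7. Distance in frame 2: 1.3.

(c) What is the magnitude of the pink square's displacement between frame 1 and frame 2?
2.6

The pink square moved from (2.4, 7.8) to (5.0, 8.1), a distance of √(2.6² + 0.3²) ≈ 2.6.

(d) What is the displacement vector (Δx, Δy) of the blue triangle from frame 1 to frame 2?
(-0.1, 1.5)

The blue triangle was at (8.4, 7.3) in frame 1 and (8.3, 8.8) in frame 2.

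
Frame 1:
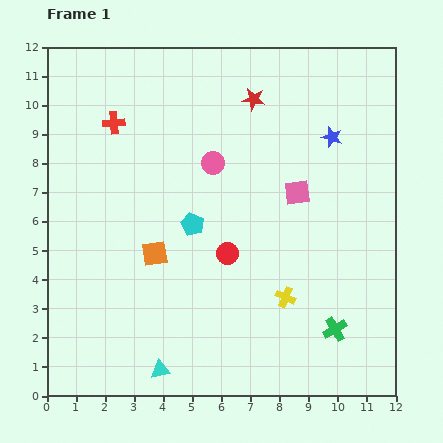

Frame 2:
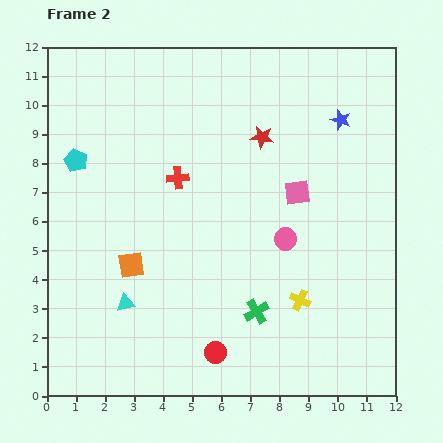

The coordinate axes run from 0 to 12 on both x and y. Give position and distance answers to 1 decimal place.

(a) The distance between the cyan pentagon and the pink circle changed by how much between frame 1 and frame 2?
+5.5

Distance in frame 1: 2.2. Distance in frame 2: 7.7.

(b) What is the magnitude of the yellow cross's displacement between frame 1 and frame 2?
0.5

The yellow cross moved from (8.2, 3.4) to (8.7, 3.3), a distance of √(0.5² + 0.1²) ≈ 0.5.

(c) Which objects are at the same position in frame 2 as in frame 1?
the pink square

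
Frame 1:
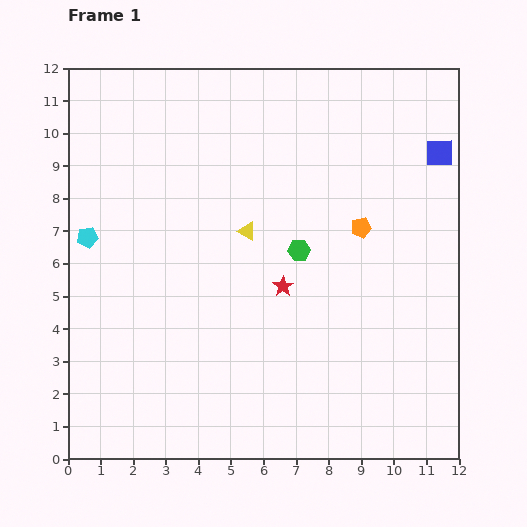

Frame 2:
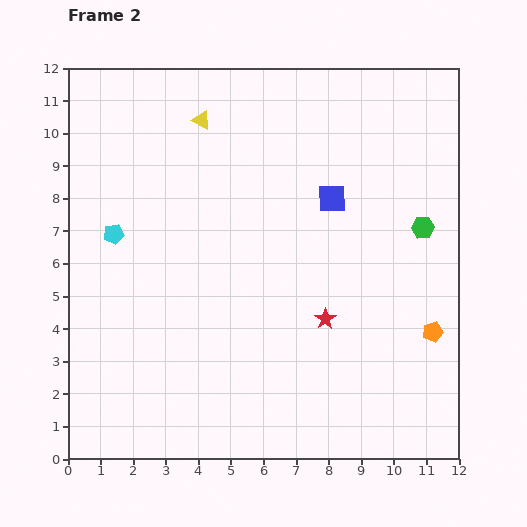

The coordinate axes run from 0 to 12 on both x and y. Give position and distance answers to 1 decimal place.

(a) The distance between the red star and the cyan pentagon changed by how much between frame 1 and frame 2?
+0.8

Distance in frame 1: 6.2. Distance in frame 2: 7.0.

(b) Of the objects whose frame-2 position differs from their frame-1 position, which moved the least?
the cyan pentagon

(moved 0.8)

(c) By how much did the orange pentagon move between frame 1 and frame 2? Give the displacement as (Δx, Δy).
(2.2, -3.2)

The orange pentagon was at (9.0, 7.1) in frame 1 and (11.2, 3.9) in frame 2.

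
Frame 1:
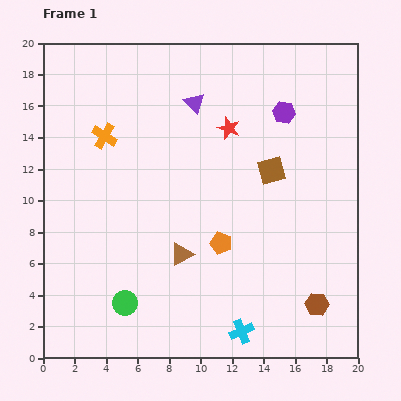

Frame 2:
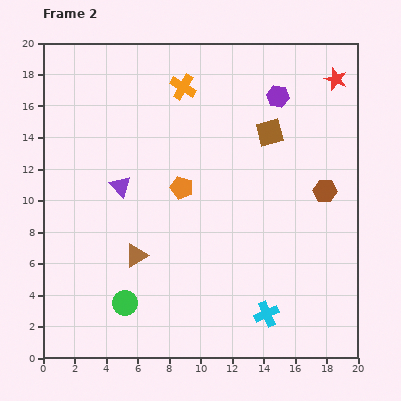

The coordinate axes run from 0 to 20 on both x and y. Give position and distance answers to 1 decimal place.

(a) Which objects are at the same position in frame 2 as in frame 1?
the green circle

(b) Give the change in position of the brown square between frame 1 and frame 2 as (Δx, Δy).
(-0.1, 2.4)

The brown square was at (14.5, 11.9) in frame 1 and (14.4, 14.3) in frame 2.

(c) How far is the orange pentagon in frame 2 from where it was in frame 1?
4.3

The orange pentagon moved from (11.3, 7.3) to (8.8, 10.8), a distance of √(2.5² + 3.5²) ≈ 4.3.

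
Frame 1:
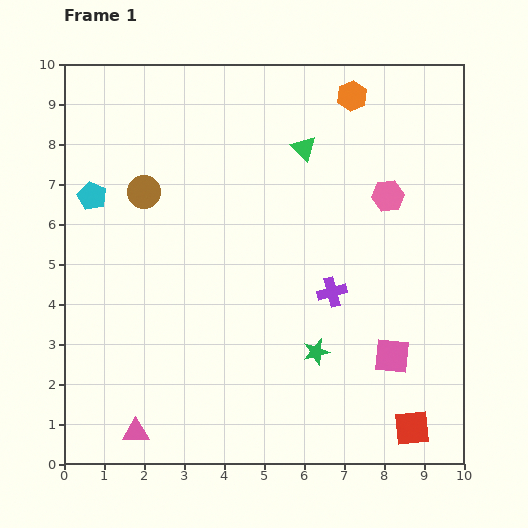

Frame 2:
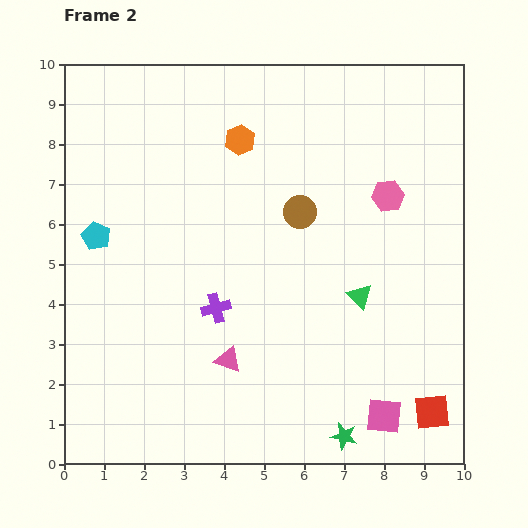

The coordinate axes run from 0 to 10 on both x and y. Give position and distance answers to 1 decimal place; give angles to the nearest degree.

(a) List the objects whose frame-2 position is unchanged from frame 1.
the pink hexagon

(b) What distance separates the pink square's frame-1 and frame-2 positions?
1.5

The pink square moved from (8.2, 2.7) to (8.0, 1.2), a distance of √(0.2² + 1.5²) ≈ 1.5.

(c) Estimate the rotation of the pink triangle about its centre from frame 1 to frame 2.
20° clockwise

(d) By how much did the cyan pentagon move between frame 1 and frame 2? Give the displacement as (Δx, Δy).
(0.1, -1.0)

The cyan pentagon was at (0.7, 6.7) in frame 1 and (0.8, 5.7) in frame 2.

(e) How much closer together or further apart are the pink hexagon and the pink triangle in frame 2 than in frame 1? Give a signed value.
-2.9

Distance in frame 1: 8.6. Distance in frame 2: 5.7.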